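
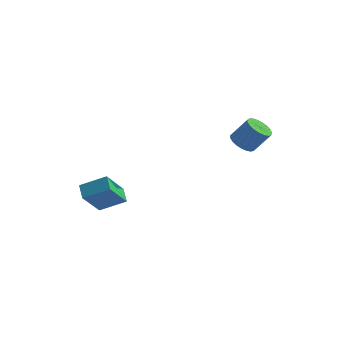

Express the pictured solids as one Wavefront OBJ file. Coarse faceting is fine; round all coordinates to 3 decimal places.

v -3.015 -4.289 1.52
v -1.839 -3.904 2.132
v -2.693 -3.171 0.199
v -1.518 -2.786 0.811
v -2.602 -4.894 1.109
v -1.427 -4.509 1.721
v -2.281 -3.776 -0.212
v -1.105 -3.391 0.4
v 3.195 -0.061 3.351
v 3.761 -0.123 2.961
v 4.511 0.058 4.019
v 3.945 0.121 4.409
v 3.71 0.159 2.948
v 4.46 0.34 4.006
v 3.571 0.403 3.005
v 4.321 0.585 4.063
v 3.366 0.567 3.122
v 4.116 0.749 4.18
v 3.132 0.622 3.278
v 3.882 0.804 4.336
v 2.909 0.56 3.447
v 3.659 0.741 4.505
v 2.735 0.39 3.599
v 3.485 0.571 4.658
v 2.641 0.142 3.709
v 3.391 0.323 4.767
v 2.642 -0.141 3.756
v 3.393 0.04 4.815
v 2.739 -0.41 3.734
v 3.49 -0.229 4.792
v 2.915 -0.619 3.645
v 3.665 -0.437 4.703
v 3.139 -0.731 3.505
v 3.89 -0.549 4.564
v 3.373 -0.727 3.339
v 4.123 -0.546 4.397
v 3.576 -0.608 3.175
v 4.326 -0.427 4.233
v 3.713 -0.395 3.041
v 4.463 -0.213 4.099
f 2 4 1
f 5 2 1
f 1 4 3
f 3 5 1
f 2 8 4
f 6 2 5
f 6 8 2
f 4 8 3
f 7 5 3
f 3 8 7
f 7 6 5
f 8 6 7
f 10 9 13
f 10 13 11
f 11 13 14
f 11 14 12
f 13 9 15
f 13 15 14
f 14 15 16
f 14 16 12
f 15 9 17
f 15 17 16
f 16 17 18
f 16 18 12
f 17 9 19
f 17 19 18
f 18 19 20
f 18 20 12
f 19 9 21
f 19 21 20
f 20 21 22
f 20 22 12
f 21 9 23
f 21 23 22
f 22 23 24
f 22 24 12
f 23 9 25
f 23 25 24
f 24 25 26
f 24 26 12
f 25 9 27
f 25 27 26
f 26 27 28
f 26 28 12
f 27 9 29
f 27 29 28
f 28 29 30
f 28 30 12
f 29 9 31
f 29 31 30
f 30 31 32
f 30 32 12
f 31 9 33
f 31 33 32
f 32 33 34
f 32 34 12
f 33 9 35
f 33 35 34
f 34 35 36
f 34 36 12
f 35 9 37
f 35 37 36
f 36 37 38
f 36 38 12
f 37 9 39
f 37 39 38
f 38 39 40
f 38 40 12
f 39 9 10
f 39 10 40
f 40 10 11
f 40 11 12



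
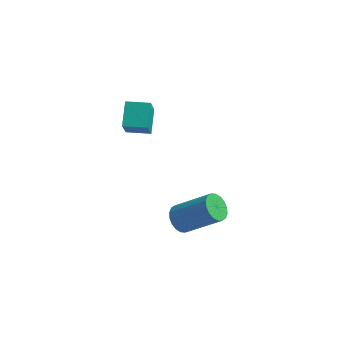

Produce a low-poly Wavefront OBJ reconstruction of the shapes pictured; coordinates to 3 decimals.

v 0.107 -0.219 -2.047
v 0.43 0.155 -2.438
v 1.855 0.174 -1.244
v 1.533 -0.201 -0.853
v 0.292 0.338 -2.276
v 1.717 0.356 -1.082
v 0.117 0.41 -2.069
v 1.543 0.429 -0.875
v -0.059 0.358 -1.857
v 1.366 0.376 -0.663
v -0.203 0.191 -1.683
v 1.223 0.21 -0.489
v -0.285 -0.057 -1.582
v 1.141 -0.038 -0.387
v -0.289 -0.337 -1.572
v 1.136 -0.318 -0.378
v -0.215 -0.594 -1.656
v 1.21 -0.575 -0.462
v -0.077 -0.776 -1.818
v 1.348 -0.758 -0.624
v 0.097 -0.849 -2.025
v 1.523 -0.83 -0.831
v 0.274 -0.796 -2.237
v 1.699 -0.778 -1.043
v 0.417 -0.63 -2.411
v 1.843 -0.611 -1.217
v 0.499 -0.382 -2.513
v 1.925 -0.363 -1.318
v 0.504 -0.102 -2.522
v 1.929 -0.083 -1.328
v -2.175 -0.025 3.258
v -2.304 0.919 3.828
v -2.219 0.607 2.203
v -2.348 1.55 2.774
v -1.212 0.09 3.286
v -1.341 1.033 3.857
v -1.256 0.721 2.232
v -1.385 1.665 2.802
f 2 1 5
f 2 5 3
f 3 5 6
f 3 6 4
f 5 1 7
f 5 7 6
f 6 7 8
f 6 8 4
f 7 1 9
f 7 9 8
f 8 9 10
f 8 10 4
f 9 1 11
f 9 11 10
f 10 11 12
f 10 12 4
f 11 1 13
f 11 13 12
f 12 13 14
f 12 14 4
f 13 1 15
f 13 15 14
f 14 15 16
f 14 16 4
f 15 1 17
f 15 17 16
f 16 17 18
f 16 18 4
f 17 1 19
f 17 19 18
f 18 19 20
f 18 20 4
f 19 1 21
f 19 21 20
f 20 21 22
f 20 22 4
f 21 1 23
f 21 23 22
f 22 23 24
f 22 24 4
f 23 1 25
f 23 25 24
f 24 25 26
f 24 26 4
f 25 1 27
f 25 27 26
f 26 27 28
f 26 28 4
f 27 1 29
f 27 29 28
f 28 29 30
f 28 30 4
f 29 1 2
f 29 2 30
f 30 2 3
f 30 3 4
f 32 34 31
f 35 32 31
f 31 34 33
f 33 35 31
f 32 38 34
f 36 32 35
f 36 38 32
f 34 38 33
f 37 35 33
f 33 38 37
f 37 36 35
f 38 36 37



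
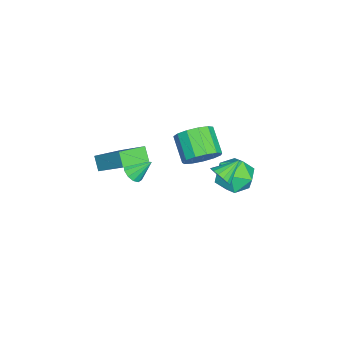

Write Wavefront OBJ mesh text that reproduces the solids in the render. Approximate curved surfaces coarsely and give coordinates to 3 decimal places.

v 1.742 1.287 1.665
v 2.214 1.58 2.544
v 0.99 0.946 3.414
v 0.518 0.653 2.535
v 1.87 2.027 2.385
v 0.646 1.392 3.255
v 1.485 2.239 1.998
v 0.261 1.604 2.867
v 1.182 2.148 1.505
v -0.043 1.514 2.374
v 1.056 1.785 1.062
v -0.168 1.15 1.932
v 1.149 1.263 0.812
v -0.076 0.629 1.681
v 1.429 0.749 0.832
v 0.205 0.115 1.701
v 1.809 0.406 1.117
v 0.585 -0.228 1.986
v 2.168 0.343 1.576
v 0.944 -0.292 2.445
v 2.392 0.579 2.063
v 1.167 -0.055 2.933
v 2.409 1.04 2.424
v 1.185 0.406 3.294
v -1.248 3.362 -3.654
v -0.317 2.706 -3.219
v -2.483 2.414 -2.441
v -1.552 1.758 -2.006
v -1.624 2.951 -1.761
v -0.861 3.536 -2.511
v -1.939 1.584 -3.149
v -1.176 2.169 -3.899
v -0.744 1.607 -2.907
v -0.549 2.451 -2.049
v -2.251 2.669 -3.611
v -2.056 3.513 -2.753
v 3.312 -2.359 2.101
v 2.754 -2.653 2.729
v 4.094 -0.976 3.443
v 3.536 -1.27 4.071
v 4.404 -3.43 2.569
v 3.846 -3.724 3.197
v 5.186 -2.047 3.911
v 4.628 -2.341 4.539
v 0.469 2.041 -1.087
v 0.87 1.984 -0.491
v -0.409 2.899 -0.413
v 1.006 2.254 -0.657
v 1.02 2.475 -0.921
v 0.907 2.596 -1.223
v 0.694 2.591 -1.494
v 0.429 2.46 -1.671
v 0.174 2.232 -1.715
v -0.014 1.961 -1.615
v -0.091 1.709 -1.394
v -0.04 1.532 -1.102
v 0.128 1.472 -0.807
v 0.374 1.543 -0.576
v 0.642 1.727 -0.462
v -0.078 -2.577 -1.944
v 0.353 -2.945 -1.5
v -0.162 -1.603 -1.056
v 0.595 -2.714 -1.729
v 0.624 -2.44 -2.027
v 0.43 -2.21 -2.298
v 0.075 -2.095 -2.457
v -0.329 -2.134 -2.453
v -0.653 -2.313 -2.287
v -0.795 -2.576 -2.012
v -0.709 -2.839 -1.716
v -0.422 -3.019 -1.492
v -0.027 -3.058 -1.411
f 2 1 5
f 2 5 3
f 3 5 6
f 3 6 4
f 5 1 7
f 5 7 6
f 6 7 8
f 6 8 4
f 7 1 9
f 7 9 8
f 8 9 10
f 8 10 4
f 9 1 11
f 9 11 10
f 10 11 12
f 10 12 4
f 11 1 13
f 11 13 12
f 12 13 14
f 12 14 4
f 13 1 15
f 13 15 14
f 14 15 16
f 14 16 4
f 15 1 17
f 15 17 16
f 16 17 18
f 16 18 4
f 17 1 19
f 17 19 18
f 18 19 20
f 18 20 4
f 19 1 21
f 19 21 20
f 20 21 22
f 20 22 4
f 21 1 23
f 21 23 22
f 22 23 24
f 22 24 4
f 23 1 2
f 23 2 24
f 24 2 3
f 24 3 4
f 25 36 30
f 25 30 26
f 25 26 32
f 25 32 35
f 25 35 36
f 26 30 34
f 30 36 29
f 36 35 27
f 35 32 31
f 32 26 33
f 28 34 29
f 28 29 27
f 28 27 31
f 28 31 33
f 28 33 34
f 29 34 30
f 27 29 36
f 31 27 35
f 33 31 32
f 34 33 26
f 38 40 37
f 41 38 37
f 37 40 39
f 39 41 37
f 38 44 40
f 42 38 41
f 42 44 38
f 40 44 39
f 43 41 39
f 39 44 43
f 43 42 41
f 44 42 43
f 46 45 48
f 46 48 47
f 48 45 49
f 48 49 47
f 49 45 50
f 49 50 47
f 50 45 51
f 50 51 47
f 51 45 52
f 51 52 47
f 52 45 53
f 52 53 47
f 53 45 54
f 53 54 47
f 54 45 55
f 54 55 47
f 55 45 56
f 55 56 47
f 56 45 57
f 56 57 47
f 57 45 58
f 57 58 47
f 58 45 59
f 58 59 47
f 59 45 46
f 59 46 47
f 61 60 63
f 61 63 62
f 63 60 64
f 63 64 62
f 64 60 65
f 64 65 62
f 65 60 66
f 65 66 62
f 66 60 67
f 66 67 62
f 67 60 68
f 67 68 62
f 68 60 69
f 68 69 62
f 69 60 70
f 69 70 62
f 70 60 71
f 70 71 62
f 71 60 72
f 71 72 62
f 72 60 61
f 72 61 62



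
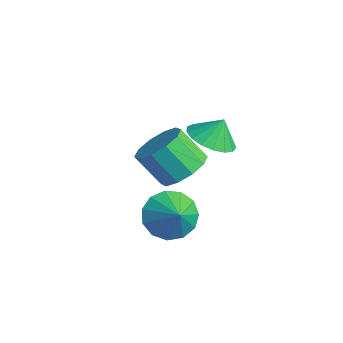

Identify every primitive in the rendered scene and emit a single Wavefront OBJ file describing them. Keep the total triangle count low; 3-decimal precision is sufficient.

v -2.185 2.551 -1.987
v -1.426 1.835 -1.875
v -2.216 1.192 -0.641
v -2.975 1.909 -0.753
v -1.273 2.348 -1.509
v -2.062 1.705 -0.275
v -1.468 2.939 -1.326
v -2.257 2.296 -0.092
v -1.937 3.382 -1.395
v -2.726 2.739 -0.161
v -2.501 3.508 -1.69
v -3.29 2.865 -0.456
v -2.944 3.268 -2.099
v -3.734 2.625 -0.865
v -3.098 2.755 -2.465
v -3.887 2.112 -1.231
v -2.903 2.164 -2.648
v -3.692 1.521 -1.414
v -2.434 1.721 -2.579
v -3.223 1.078 -1.345
v -1.87 1.595 -2.284
v -2.659 0.952 -1.05
v -1.239 1.392 -3.379
v -0.662 2.086 -3.973
v -0.281 1.228 -2.641
v -0.937 2.416 -3.542
v -1.308 2.422 -3.06
v -1.657 2.1 -2.679
v -1.873 1.554 -2.52
v -1.888 0.956 -2.634
v -1.697 0.497 -2.985
v -1.36 0.322 -3.46
v -0.985 0.487 -3.91
v -0.69 0.939 -4.192
v -0.57 1.535 -4.215
v -0.468 2.6 0.845
v 0.38 2.961 0.543
v -0.332 3.04 1.755
v 0.072 3.29 0.43
v -0.359 3.461 0.412
v -0.816 3.434 0.493
v -1.193 3.216 0.655
v -1.403 2.857 0.861
v -1.4 2.439 1.063
v -1.183 2.058 1.215
v -0.803 1.801 1.282
v -0.345 1.727 1.249
v 0.084 1.852 1.124
v 0.386 2.149 0.935
v 0.493 2.55 0.725
f 2 1 5
f 2 5 3
f 3 5 6
f 3 6 4
f 5 1 7
f 5 7 6
f 6 7 8
f 6 8 4
f 7 1 9
f 7 9 8
f 8 9 10
f 8 10 4
f 9 1 11
f 9 11 10
f 10 11 12
f 10 12 4
f 11 1 13
f 11 13 12
f 12 13 14
f 12 14 4
f 13 1 15
f 13 15 14
f 14 15 16
f 14 16 4
f 15 1 17
f 15 17 16
f 16 17 18
f 16 18 4
f 17 1 19
f 17 19 18
f 18 19 20
f 18 20 4
f 19 1 21
f 19 21 20
f 20 21 22
f 20 22 4
f 21 1 2
f 21 2 22
f 22 2 3
f 22 3 4
f 24 23 26
f 24 26 25
f 26 23 27
f 26 27 25
f 27 23 28
f 27 28 25
f 28 23 29
f 28 29 25
f 29 23 30
f 29 30 25
f 30 23 31
f 30 31 25
f 31 23 32
f 31 32 25
f 32 23 33
f 32 33 25
f 33 23 34
f 33 34 25
f 34 23 35
f 34 35 25
f 35 23 24
f 35 24 25
f 37 36 39
f 37 39 38
f 39 36 40
f 39 40 38
f 40 36 41
f 40 41 38
f 41 36 42
f 41 42 38
f 42 36 43
f 42 43 38
f 43 36 44
f 43 44 38
f 44 36 45
f 44 45 38
f 45 36 46
f 45 46 38
f 46 36 47
f 46 47 38
f 47 36 48
f 47 48 38
f 48 36 49
f 48 49 38
f 49 36 50
f 49 50 38
f 50 36 37
f 50 37 38



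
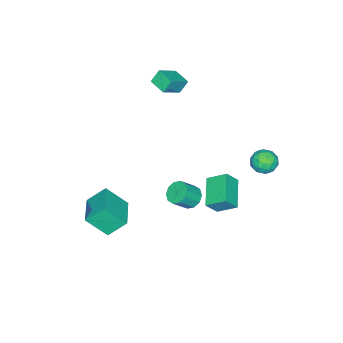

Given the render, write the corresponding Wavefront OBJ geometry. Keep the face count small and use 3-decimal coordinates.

v 3.165 3.482 1.789
v 3.598 3.924 1.627
v 4.247 3.561 2.369
v 3.815 3.118 2.531
v 3.365 4.078 1.907
v 4.014 3.715 2.648
v 3.055 4.004 2.142
v 3.704 3.641 2.883
v 2.788 3.73 2.242
v 3.437 3.367 2.983
v 2.665 3.362 2.169
v 3.314 2.999 2.911
v 2.733 3.039 1.951
v 3.382 2.676 2.693
v 2.966 2.885 1.672
v 3.615 2.522 2.413
v 3.276 2.959 1.437
v 3.925 2.596 2.178
v 3.543 3.233 1.337
v 4.192 2.87 2.078
v 3.666 3.601 1.409
v 4.315 3.238 2.151
v -3.418 4.122 0.038
v -3.092 4.385 -0.593
v -2.368 3.575 0.353
v -2.042 3.838 -0.278
v -2.232 4.316 0.277
v -2.881 4.654 0.083
v -2.579 3.306 -0.323
v -3.228 3.644 -0.517
v -2.573 3.88 -0.816
v -2.36 4.505 -0.445
v -3.1 3.455 0.205
v -2.887 4.08 0.576
v -3.347 4.301 -0.305
v -2.113 3.659 0.065
v -2.225 3.94 0.391
v -2.033 4.094 0.02
v -3.223 4.46 0.092
v -3.032 4.614 -0.279
v -2.527 4.574 0.233
v -2.428 3.346 0.039
v -2.237 3.5 -0.332
v -3.427 3.866 -0.26
v -3.235 4.02 -0.631
v -2.933 3.386 -0.473
v -2.851 4.159 -0.807
v -2.234 3.838 -0.622
v -2.549 3.525 -0.648
v -2.93 3.724 -0.762
v -2.725 4.526 -0.589
v -2.108 4.205 -0.404
v -2.22 4.486 -0.078
v -2.601 4.685 -0.192
v -2.42 4.23 -0.72
v -3.352 3.755 0.164
v -2.735 3.434 0.349
v -2.859 3.275 -0.048
v -3.24 3.474 -0.162
v -3.226 4.122 0.382
v -2.609 3.801 0.567
v -2.53 4.236 0.522
v -2.911 4.435 0.408
v -3.04 3.73 0.48
v -3.372 -1.615 3.788
v -2.312 -1.897 4.485
v -3.037 -0.671 3.659
v -1.976 -0.953 4.356
v -2.984 -1.847 3.104
v -1.923 -2.129 3.801
v -2.648 -0.903 2.975
v -1.588 -1.185 3.672
v 1.593 -1.179 -2.725
v 2.093 -2.157 -1.603
v 3.044 -0.251 -2.562
v 3.544 -1.23 -1.44
v 2.176 -1.93 -3.64
v 2.676 -2.909 -2.518
v 3.627 -1.003 -3.477
v 4.127 -1.981 -2.355
v 0.737 3.438 -1.53
v -0.637 2.634 -0.961
v 0.441 4.39 -0.898
v -0.932 3.585 -0.329
v 1.252 3.095 -0.771
v -0.121 2.29 -0.202
v 0.957 4.046 -0.139
v -0.417 3.242 0.43
f 2 1 5
f 2 5 3
f 3 5 6
f 3 6 4
f 5 1 7
f 5 7 6
f 6 7 8
f 6 8 4
f 7 1 9
f 7 9 8
f 8 9 10
f 8 10 4
f 9 1 11
f 9 11 10
f 10 11 12
f 10 12 4
f 11 1 13
f 11 13 12
f 12 13 14
f 12 14 4
f 13 1 15
f 13 15 14
f 14 15 16
f 14 16 4
f 15 1 17
f 15 17 16
f 16 17 18
f 16 18 4
f 17 1 19
f 17 19 18
f 18 19 20
f 18 20 4
f 19 1 21
f 19 21 20
f 20 21 22
f 20 22 4
f 21 1 2
f 21 2 22
f 22 2 3
f 22 3 4
f 23 60 39
f 60 34 63
f 39 63 28
f 60 63 39
f 23 39 35
f 39 28 40
f 35 40 24
f 39 40 35
f 23 35 44
f 35 24 45
f 44 45 30
f 35 45 44
f 23 44 56
f 44 30 59
f 56 59 33
f 44 59 56
f 23 56 60
f 56 33 64
f 60 64 34
f 56 64 60
f 24 40 51
f 40 28 54
f 51 54 32
f 40 54 51
f 28 63 41
f 63 34 62
f 41 62 27
f 63 62 41
f 34 64 61
f 64 33 57
f 61 57 25
f 64 57 61
f 33 59 58
f 59 30 46
f 58 46 29
f 59 46 58
f 30 45 50
f 45 24 47
f 50 47 31
f 45 47 50
f 26 52 38
f 52 32 53
f 38 53 27
f 52 53 38
f 26 38 36
f 38 27 37
f 36 37 25
f 38 37 36
f 26 36 43
f 36 25 42
f 43 42 29
f 36 42 43
f 26 43 48
f 43 29 49
f 48 49 31
f 43 49 48
f 26 48 52
f 48 31 55
f 52 55 32
f 48 55 52
f 27 53 41
f 53 32 54
f 41 54 28
f 53 54 41
f 25 37 61
f 37 27 62
f 61 62 34
f 37 62 61
f 29 42 58
f 42 25 57
f 58 57 33
f 42 57 58
f 31 49 50
f 49 29 46
f 50 46 30
f 49 46 50
f 32 55 51
f 55 31 47
f 51 47 24
f 55 47 51
f 66 68 65
f 69 66 65
f 65 68 67
f 67 69 65
f 66 72 68
f 70 66 69
f 70 72 66
f 68 72 67
f 71 69 67
f 67 72 71
f 71 70 69
f 72 70 71
f 74 76 73
f 77 74 73
f 73 76 75
f 75 77 73
f 74 80 76
f 78 74 77
f 78 80 74
f 76 80 75
f 79 77 75
f 75 80 79
f 79 78 77
f 80 78 79
f 82 84 81
f 85 82 81
f 81 84 83
f 83 85 81
f 82 88 84
f 86 82 85
f 86 88 82
f 84 88 83
f 87 85 83
f 83 88 87
f 87 86 85
f 88 86 87



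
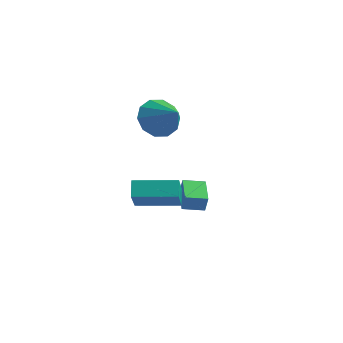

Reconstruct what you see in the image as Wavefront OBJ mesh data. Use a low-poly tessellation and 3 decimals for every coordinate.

v -3.613 -0.701 3.177
v -2.988 -0.175 2.471
v -2.227 -1.079 4.123
v -3.186 0.261 2.935
v -3.547 0.33 3.492
v -3.934 0.005 3.929
v -4.198 -0.59 4.078
v -4.238 -1.227 3.884
v -4.04 -1.663 3.419
v -3.679 -1.732 2.862
v -3.293 -1.407 2.425
v -3.028 -0.812 2.276
v -2.674 -3.794 -0.047
v -3.061 -3.281 0.597
v -3.431 -2.627 -1.429
v -3.817 -2.114 -0.784
v -1.003 -2.626 0.024
v -1.389 -2.113 0.669
v -1.759 -1.459 -1.357
v -2.146 -0.946 -0.713
v -3.266 0.494 -3.065
v -3.062 0.46 -2.22
v -4.247 1.593 -2.783
v -4.043 1.559 -1.938
v -2.497 1.221 -3.222
v -2.293 1.187 -2.377
v -3.478 2.32 -2.94
v -3.274 2.286 -2.095
f 2 1 4
f 2 4 3
f 4 1 5
f 4 5 3
f 5 1 6
f 5 6 3
f 6 1 7
f 6 7 3
f 7 1 8
f 7 8 3
f 8 1 9
f 8 9 3
f 9 1 10
f 9 10 3
f 10 1 11
f 10 11 3
f 11 1 12
f 11 12 3
f 12 1 2
f 12 2 3
f 14 16 13
f 17 14 13
f 13 16 15
f 15 17 13
f 14 20 16
f 18 14 17
f 18 20 14
f 16 20 15
f 19 17 15
f 15 20 19
f 19 18 17
f 20 18 19
f 22 24 21
f 25 22 21
f 21 24 23
f 23 25 21
f 22 28 24
f 26 22 25
f 26 28 22
f 24 28 23
f 27 25 23
f 23 28 27
f 27 26 25
f 28 26 27



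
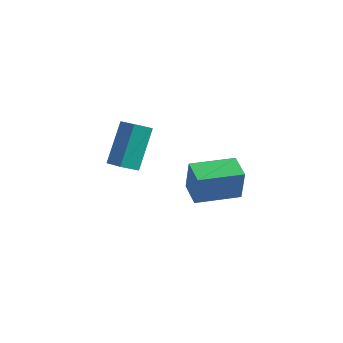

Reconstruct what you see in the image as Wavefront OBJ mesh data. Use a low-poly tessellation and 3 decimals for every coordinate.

v -2.926 -0.994 -1.646
v -3.407 -1.558 -1.231
v -3.026 0.263 -0.055
v -3.507 -0.302 0.36
v -2.053 -1.438 -1.24
v -2.534 -2.003 -0.825
v -2.153 -0.182 0.351
v -2.634 -0.746 0.766
v 1.358 -3.294 -0.527
v 1.526 -3.37 0.851
v 0.589 -2.548 -0.392
v 0.756 -2.624 0.986
v 2.604 -1.996 -0.606
v 2.771 -2.072 0.772
v 1.834 -1.25 -0.471
v 2.002 -1.326 0.907
f 2 4 1
f 5 2 1
f 1 4 3
f 3 5 1
f 2 8 4
f 6 2 5
f 6 8 2
f 4 8 3
f 7 5 3
f 3 8 7
f 7 6 5
f 8 6 7
f 10 12 9
f 13 10 9
f 9 12 11
f 11 13 9
f 10 16 12
f 14 10 13
f 14 16 10
f 12 16 11
f 15 13 11
f 11 16 15
f 15 14 13
f 16 14 15



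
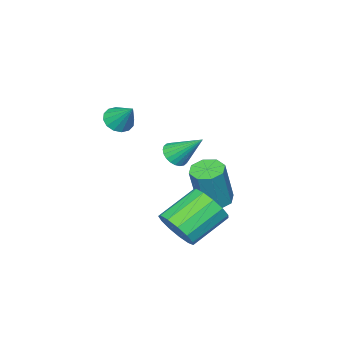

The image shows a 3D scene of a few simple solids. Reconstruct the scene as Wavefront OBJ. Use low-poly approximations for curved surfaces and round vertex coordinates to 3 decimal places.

v 3.029 0.469 -1.397
v 3.547 1.029 -0.766
v 1.93 1.43 0.208
v 1.411 0.871 -0.423
v 3.383 1.367 -1.178
v 1.766 1.769 -0.204
v 3.107 1.421 -1.659
v 1.49 1.822 -0.686
v 2.805 1.172 -2.057
v 1.188 1.574 -1.084
v 2.575 0.7 -2.246
v 0.958 1.102 -1.272
v 2.488 0.155 -2.165
v 0.871 0.557 -1.191
v 2.573 -0.29 -1.84
v 0.956 0.111 -0.866
v 2.803 -0.494 -1.374
v 1.186 -0.093 -0.4
v 3.104 -0.393 -0.916
v 1.487 0.009 0.058
v 3.381 -0.017 -0.61
v 1.764 0.384 0.364
v 3.547 0.512 -0.554
v 1.929 0.914 0.419
v -1.264 -1.191 -2.198
v -0.83 -0.573 -2.348
v -0.202 -0.511 -0.272
v -0.636 -1.129 -0.122
v -1.378 -0.43 -2.187
v -0.75 -0.367 -0.11
v -1.859 -0.732 -2.032
v -1.231 -0.67 0.044
v -1.992 -1.304 -1.974
v -1.364 -1.241 0.102
v -1.698 -1.809 -2.048
v -1.07 -1.747 0.028
v -1.15 -1.953 -2.21
v -0.522 -1.89 -0.133
v -0.669 -1.65 -2.364
v -0.041 -1.588 -0.288
v -0.536 -1.079 -2.422
v 0.092 -1.016 -0.346
v 0.913 -1.468 1.263
v 1.499 -1.211 1.145
v 0.627 -0.272 2.437
v 1.355 -1.084 0.98
v 1.143 -1.015 0.858
v 0.897 -1.014 0.797
v 0.653 -1.083 0.808
v 0.449 -1.211 0.888
v 0.315 -1.377 1.025
v 0.273 -1.558 1.198
v 0.328 -1.724 1.381
v 0.472 -1.852 1.546
v 0.683 -1.921 1.668
v 0.93 -1.921 1.728
v 1.174 -1.852 1.718
v 1.378 -1.725 1.638
v 1.511 -1.558 1.501
v 1.554 -1.378 1.328
v 1.097 -4.412 2.295
v 1.726 -4.68 2.445
v 1.263 -3.448 3.325
v 1.79 -4.425 2.195
v 1.668 -4.166 1.973
v 1.392 -3.973 1.837
v 1.038 -3.898 1.824
v 0.7 -3.961 1.937
v 0.468 -4.145 2.146
v 0.404 -4.4 2.395
v 0.527 -4.658 2.618
v 0.802 -4.851 2.754
v 1.156 -4.926 2.767
v 1.495 -4.863 2.654
f 2 1 5
f 2 5 3
f 3 5 6
f 3 6 4
f 5 1 7
f 5 7 6
f 6 7 8
f 6 8 4
f 7 1 9
f 7 9 8
f 8 9 10
f 8 10 4
f 9 1 11
f 9 11 10
f 10 11 12
f 10 12 4
f 11 1 13
f 11 13 12
f 12 13 14
f 12 14 4
f 13 1 15
f 13 15 14
f 14 15 16
f 14 16 4
f 15 1 17
f 15 17 16
f 16 17 18
f 16 18 4
f 17 1 19
f 17 19 18
f 18 19 20
f 18 20 4
f 19 1 21
f 19 21 20
f 20 21 22
f 20 22 4
f 21 1 23
f 21 23 22
f 22 23 24
f 22 24 4
f 23 1 2
f 23 2 24
f 24 2 3
f 24 3 4
f 26 25 29
f 26 29 27
f 27 29 30
f 27 30 28
f 29 25 31
f 29 31 30
f 30 31 32
f 30 32 28
f 31 25 33
f 31 33 32
f 32 33 34
f 32 34 28
f 33 25 35
f 33 35 34
f 34 35 36
f 34 36 28
f 35 25 37
f 35 37 36
f 36 37 38
f 36 38 28
f 37 25 39
f 37 39 38
f 38 39 40
f 38 40 28
f 39 25 41
f 39 41 40
f 40 41 42
f 40 42 28
f 41 25 26
f 41 26 42
f 42 26 27
f 42 27 28
f 44 43 46
f 44 46 45
f 46 43 47
f 46 47 45
f 47 43 48
f 47 48 45
f 48 43 49
f 48 49 45
f 49 43 50
f 49 50 45
f 50 43 51
f 50 51 45
f 51 43 52
f 51 52 45
f 52 43 53
f 52 53 45
f 53 43 54
f 53 54 45
f 54 43 55
f 54 55 45
f 55 43 56
f 55 56 45
f 56 43 57
f 56 57 45
f 57 43 58
f 57 58 45
f 58 43 59
f 58 59 45
f 59 43 60
f 59 60 45
f 60 43 44
f 60 44 45
f 62 61 64
f 62 64 63
f 64 61 65
f 64 65 63
f 65 61 66
f 65 66 63
f 66 61 67
f 66 67 63
f 67 61 68
f 67 68 63
f 68 61 69
f 68 69 63
f 69 61 70
f 69 70 63
f 70 61 71
f 70 71 63
f 71 61 72
f 71 72 63
f 72 61 73
f 72 73 63
f 73 61 74
f 73 74 63
f 74 61 62
f 74 62 63



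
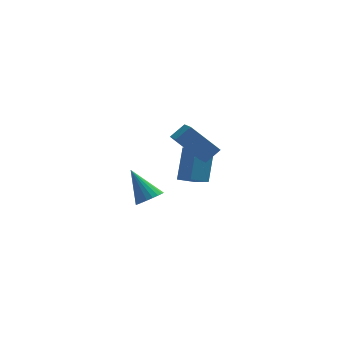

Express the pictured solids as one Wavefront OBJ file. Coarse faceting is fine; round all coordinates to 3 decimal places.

v -0.879 -4.353 2.497
v -2.324 -3.731 3.902
v -0.988 -2.461 1.547
v -2.433 -1.839 2.953
v -0.087 -3.981 3.147
v -1.532 -3.359 4.553
v -0.196 -2.089 2.198
v -1.641 -1.467 3.603
v -3.253 1 -3.693
v -2.488 1.07 -3.307
v -4.187 2.12 -2.047
v -2.495 1.364 -3.511
v -2.634 1.594 -3.746
v -2.879 1.722 -3.973
v -3.189 1.725 -4.151
v -3.51 1.602 -4.25
v -3.787 1.375 -4.252
v -3.971 1.084 -4.158
v -4.031 0.777 -3.984
v -3.956 0.509 -3.759
v -3.76 0.326 -3.523
v -3.476 0.26 -3.316
v -3.153 0.321 -3.174
v -2.848 0.499 -3.123
v -2.612 0.764 -3.169
v -1.31 -1.431 -0.664
v -0.874 -0.18 1.029
v -1.877 -0.016 -1.563
v -1.441 1.235 0.13
v -0.339 -1.275 -1.03
v 0.097 -0.024 0.663
v -0.906 0.14 -1.929
v -0.47 1.391 -0.236
f 2 4 1
f 5 2 1
f 1 4 3
f 3 5 1
f 2 8 4
f 6 2 5
f 6 8 2
f 4 8 3
f 7 5 3
f 3 8 7
f 7 6 5
f 8 6 7
f 10 9 12
f 10 12 11
f 12 9 13
f 12 13 11
f 13 9 14
f 13 14 11
f 14 9 15
f 14 15 11
f 15 9 16
f 15 16 11
f 16 9 17
f 16 17 11
f 17 9 18
f 17 18 11
f 18 9 19
f 18 19 11
f 19 9 20
f 19 20 11
f 20 9 21
f 20 21 11
f 21 9 22
f 21 22 11
f 22 9 23
f 22 23 11
f 23 9 24
f 23 24 11
f 24 9 25
f 24 25 11
f 25 9 10
f 25 10 11
f 27 29 26
f 30 27 26
f 26 29 28
f 28 30 26
f 27 33 29
f 31 27 30
f 31 33 27
f 29 33 28
f 32 30 28
f 28 33 32
f 32 31 30
f 33 31 32



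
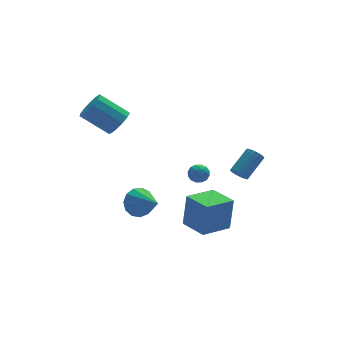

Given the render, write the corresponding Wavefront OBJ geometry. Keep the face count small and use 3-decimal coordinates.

v -2.203 1.901 -4.207
v -1.818 2.443 -3.407
v -1.677 0.179 -3.293
v -2.381 2.339 -3.281
v -2.887 2.096 -3.449
v -3.176 1.791 -3.857
v -3.155 1.521 -4.377
v -2.833 1.372 -4.843
v -2.31 1.391 -5.107
v -1.753 1.572 -5.085
v -1.339 1.858 -4.785
v -1.199 2.158 -4.301
v -1.378 2.376 -3.787
v 0.008 -2.449 -4.594
v 0.297 -2.266 -2.471
v -0.528 -0.743 -4.668
v -0.24 -0.56 -2.545
v 1.86 -1.88 -4.895
v 2.148 -1.697 -2.772
v 1.323 -0.174 -4.969
v 1.612 0.009 -2.846
v -2.804 3.36 1.773
v -2.203 3.27 2.516
v -3.616 4.21 3.771
v -4.216 4.3 3.027
v -2.091 3.746 2.286
v -3.503 4.686 3.541
v -2.204 4.1 1.893
v -3.617 5.04 3.148
v -2.508 4.219 1.462
v -3.921 5.159 2.717
v -2.906 4.065 1.129
v -4.319 5.005 2.384
v -3.272 3.687 1.001
v -4.684 4.627 2.256
v -3.488 3.206 1.118
v -4.901 4.145 2.372
v -3.488 2.773 1.442
v -4.9 3.713 2.697
v -3.27 2.527 1.872
v -4.683 3.467 3.126
v -2.904 2.545 2.27
v -4.317 3.485 3.525
v -2.507 2.822 2.51
v -3.919 3.762 3.765
v 2.276 -2.089 -0.35
v 2.496 -1.792 -0.81
v 3.744 -1.135 0.209
v 3.524 -1.431 0.67
v 2.293 -1.603 -0.684
v 3.541 -0.945 0.336
v 2.085 -1.543 -0.468
v 3.333 -0.886 0.552
v 1.929 -1.63 -0.22
v 3.176 -0.972 0.799
v 1.865 -1.839 -0.008
v 3.113 -1.182 1.012
v 1.912 -2.116 0.114
v 3.159 -1.458 1.133
v 2.056 -2.385 0.111
v 3.304 -1.728 1.13
v 2.259 -2.575 -0.016
v 3.507 -1.917 1.004
v 2.467 -2.634 -0.232
v 3.715 -1.977 0.788
v 2.624 -2.548 -0.479
v 3.871 -1.89 0.54
v 2.687 -2.338 -0.692
v 3.935 -1.681 0.328
v 2.641 -2.062 -0.813
v 3.888 -1.404 0.206
v -1.185 -3.222 1.47
v -0.809 -3.339 0.964
v -0.711 -3.981 1.996
v -0.335 -4.098 1.49
v -0.266 -3.553 1.821
v -0.559 -3.084 1.496
v -0.961 -4.236 1.464
v -1.254 -3.767 1.139
v -0.671 -3.966 0.96
v -0.241 -3.544 1.18
v -1.279 -3.776 1.78
v -0.849 -3.354 2
v -1.039 -3.214 1.171
v -0.481 -4.106 1.789
v -0.441 -3.786 1.984
v -0.22 -3.855 1.686
v -0.891 -3.064 1.484
v -0.671 -3.133 1.186
v -0.351 -3.259 1.69
v -0.849 -4.187 1.774
v -0.629 -4.256 1.476
v -1.3 -3.465 1.274
v -1.079 -3.534 0.976
v -1.169 -4.061 1.27
v -0.737 -3.651 0.871
v -0.458 -4.097 1.18
v -0.826 -4.178 1.165
v -0.998 -3.902 0.973
v -0.484 -3.403 1
v -0.206 -3.849 1.31
v -0.165 -3.529 1.505
v -0.337 -3.253 1.313
v -0.403 -3.771 0.998
v -1.314 -3.471 1.65
v -1.036 -3.917 1.96
v -1.183 -4.067 1.647
v -1.355 -3.791 1.455
v -1.062 -3.223 1.78
v -0.783 -3.669 2.089
v -0.522 -3.418 1.987
v -0.694 -3.142 1.795
v -1.117 -3.549 1.962
f 2 1 4
f 2 4 3
f 4 1 5
f 4 5 3
f 5 1 6
f 5 6 3
f 6 1 7
f 6 7 3
f 7 1 8
f 7 8 3
f 8 1 9
f 8 9 3
f 9 1 10
f 9 10 3
f 10 1 11
f 10 11 3
f 11 1 12
f 11 12 3
f 12 1 13
f 12 13 3
f 13 1 2
f 13 2 3
f 15 17 14
f 18 15 14
f 14 17 16
f 16 18 14
f 15 21 17
f 19 15 18
f 19 21 15
f 17 21 16
f 20 18 16
f 16 21 20
f 20 19 18
f 21 19 20
f 23 22 26
f 23 26 24
f 24 26 27
f 24 27 25
f 26 22 28
f 26 28 27
f 27 28 29
f 27 29 25
f 28 22 30
f 28 30 29
f 29 30 31
f 29 31 25
f 30 22 32
f 30 32 31
f 31 32 33
f 31 33 25
f 32 22 34
f 32 34 33
f 33 34 35
f 33 35 25
f 34 22 36
f 34 36 35
f 35 36 37
f 35 37 25
f 36 22 38
f 36 38 37
f 37 38 39
f 37 39 25
f 38 22 40
f 38 40 39
f 39 40 41
f 39 41 25
f 40 22 42
f 40 42 41
f 41 42 43
f 41 43 25
f 42 22 44
f 42 44 43
f 43 44 45
f 43 45 25
f 44 22 23
f 44 23 45
f 45 23 24
f 45 24 25
f 47 46 50
f 47 50 48
f 48 50 51
f 48 51 49
f 50 46 52
f 50 52 51
f 51 52 53
f 51 53 49
f 52 46 54
f 52 54 53
f 53 54 55
f 53 55 49
f 54 46 56
f 54 56 55
f 55 56 57
f 55 57 49
f 56 46 58
f 56 58 57
f 57 58 59
f 57 59 49
f 58 46 60
f 58 60 59
f 59 60 61
f 59 61 49
f 60 46 62
f 60 62 61
f 61 62 63
f 61 63 49
f 62 46 64
f 62 64 63
f 63 64 65
f 63 65 49
f 64 46 66
f 64 66 65
f 65 66 67
f 65 67 49
f 66 46 68
f 66 68 67
f 67 68 69
f 67 69 49
f 68 46 70
f 68 70 69
f 69 70 71
f 69 71 49
f 70 46 47
f 70 47 71
f 71 47 48
f 71 48 49
f 72 109 88
f 109 83 112
f 88 112 77
f 109 112 88
f 72 88 84
f 88 77 89
f 84 89 73
f 88 89 84
f 72 84 93
f 84 73 94
f 93 94 79
f 84 94 93
f 72 93 105
f 93 79 108
f 105 108 82
f 93 108 105
f 72 105 109
f 105 82 113
f 109 113 83
f 105 113 109
f 73 89 100
f 89 77 103
f 100 103 81
f 89 103 100
f 77 112 90
f 112 83 111
f 90 111 76
f 112 111 90
f 83 113 110
f 113 82 106
f 110 106 74
f 113 106 110
f 82 108 107
f 108 79 95
f 107 95 78
f 108 95 107
f 79 94 99
f 94 73 96
f 99 96 80
f 94 96 99
f 75 101 87
f 101 81 102
f 87 102 76
f 101 102 87
f 75 87 85
f 87 76 86
f 85 86 74
f 87 86 85
f 75 85 92
f 85 74 91
f 92 91 78
f 85 91 92
f 75 92 97
f 92 78 98
f 97 98 80
f 92 98 97
f 75 97 101
f 97 80 104
f 101 104 81
f 97 104 101
f 76 102 90
f 102 81 103
f 90 103 77
f 102 103 90
f 74 86 110
f 86 76 111
f 110 111 83
f 86 111 110
f 78 91 107
f 91 74 106
f 107 106 82
f 91 106 107
f 80 98 99
f 98 78 95
f 99 95 79
f 98 95 99
f 81 104 100
f 104 80 96
f 100 96 73
f 104 96 100



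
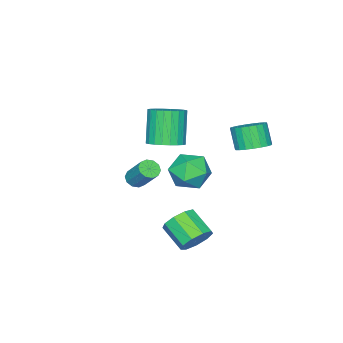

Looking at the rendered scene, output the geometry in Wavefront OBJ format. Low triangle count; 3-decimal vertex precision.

v 1.716 1.444 -2.772
v 2.502 1.331 -2.676
v 2.25 0.183 -1.971
v 1.464 0.296 -2.068
v 2.303 1.628 -2.262
v 2.052 0.481 -1.557
v 1.83 1.84 -2.087
v 1.578 0.692 -1.382
v 1.303 1.866 -2.232
v 1.051 0.718 -1.528
v 0.97 1.694 -2.631
v 0.718 0.547 -1.926
v 0.985 1.406 -3.095
v 0.733 0.258 -2.391
v 1.343 1.135 -3.409
v 1.091 -0.013 -2.704
v 1.875 1.008 -3.424
v 1.623 -0.139 -2.72
v 2.333 1.086 -3.135
v 2.081 -0.062 -2.43
v -2.199 1.403 0.892
v -1.752 0.776 0.717
v -2.033 0.29 1.732
v -2.481 0.917 1.908
v -1.537 0.972 0.87
v -1.819 0.487 1.885
v -1.437 1.242 1.027
v -1.719 0.757 2.042
v -1.469 1.541 1.161
v -1.751 1.056 2.176
v -1.627 1.815 1.248
v -1.909 1.33 2.263
v -1.884 2.018 1.274
v -2.166 1.533 2.289
v -2.196 2.115 1.234
v -2.477 1.63 2.249
v -2.508 2.088 1.134
v -2.789 1.603 2.15
v -2.766 1.943 0.993
v -3.048 1.458 2.009
v -2.927 1.705 0.835
v -3.208 1.22 1.85
v -2.962 1.414 0.686
v -3.243 0.929 1.702
v -2.865 1.121 0.573
v -3.146 0.636 1.589
v -2.653 0.877 0.515
v -2.934 0.392 1.531
v -2.362 0.724 0.523
v -2.644 0.239 1.538
v -2.044 0.688 0.594
v -2.325 0.203 1.609
v -1.551 -4.438 -3.08
v -1.335 -4.094 -3.42
v -1.093 -3.118 -2.281
v -1.309 -3.462 -1.94
v -1.657 -4.033 -3.405
v -1.414 -3.057 -2.265
v -1.938 -4.126 -3.265
v -1.695 -3.15 -2.125
v -2.071 -4.339 -3.054
v -1.829 -3.362 -1.915
v -2.006 -4.589 -2.853
v -1.764 -3.613 -1.714
v -1.767 -4.782 -2.739
v -1.525 -3.806 -1.6
v -1.446 -4.843 -2.755
v -1.203 -3.867 -1.615
v -1.165 -4.75 -2.895
v -0.922 -3.774 -1.755
v -1.031 -4.538 -3.105
v -0.789 -3.561 -1.966
v -1.096 -4.287 -3.306
v -0.854 -3.311 -2.167
v -2.254 -3.318 -0.752
v -1.466 -3.614 -0.494
v -2.178 -4.078 1.149
v -2.966 -3.782 0.892
v -1.451 -3.285 -0.395
v -2.162 -3.749 1.249
v -1.557 -2.962 -0.349
v -2.269 -3.426 1.294
v -1.77 -2.693 -0.366
v -2.481 -3.157 1.278
v -2.056 -2.519 -0.44
v -2.768 -2.983 1.203
v -2.373 -2.467 -0.563
v -3.084 -2.931 1.081
v -2.671 -2.544 -0.714
v -3.383 -3.008 0.93
v -2.906 -2.739 -0.871
v -3.618 -3.203 0.773
v -3.042 -3.022 -1.009
v -3.754 -3.486 0.634
v -3.058 -3.351 -1.109
v -3.769 -3.815 0.535
v -2.951 -3.674 -1.154
v -3.663 -4.138 0.489
v -2.739 -3.943 -1.138
v -3.45 -4.407 0.506
v -2.452 -4.117 -1.063
v -3.164 -4.581 0.58
v -2.136 -4.169 -0.941
v -2.847 -4.633 0.703
v -1.837 -4.092 -0.79
v -2.549 -4.556 0.854
v -1.602 -3.897 -0.633
v -2.314 -4.361 1.011
v 2.263 1.971 0.922
v 2.934 1.709 1.584
v 1.226 0.971 1.576
v 1.897 0.709 2.238
v 1.509 1.606 2.264
v 2.15 2.224 1.86
v 2.01 0.456 1.3
v 2.651 1.074 0.896
v 2.777 0.772 1.817
v 2.468 1.483 2.413
v 1.692 1.197 0.747
v 1.383 1.908 1.343
f 2 1 5
f 2 5 3
f 3 5 6
f 3 6 4
f 5 1 7
f 5 7 6
f 6 7 8
f 6 8 4
f 7 1 9
f 7 9 8
f 8 9 10
f 8 10 4
f 9 1 11
f 9 11 10
f 10 11 12
f 10 12 4
f 11 1 13
f 11 13 12
f 12 13 14
f 12 14 4
f 13 1 15
f 13 15 14
f 14 15 16
f 14 16 4
f 15 1 17
f 15 17 16
f 16 17 18
f 16 18 4
f 17 1 19
f 17 19 18
f 18 19 20
f 18 20 4
f 19 1 2
f 19 2 20
f 20 2 3
f 20 3 4
f 22 21 25
f 22 25 23
f 23 25 26
f 23 26 24
f 25 21 27
f 25 27 26
f 26 27 28
f 26 28 24
f 27 21 29
f 27 29 28
f 28 29 30
f 28 30 24
f 29 21 31
f 29 31 30
f 30 31 32
f 30 32 24
f 31 21 33
f 31 33 32
f 32 33 34
f 32 34 24
f 33 21 35
f 33 35 34
f 34 35 36
f 34 36 24
f 35 21 37
f 35 37 36
f 36 37 38
f 36 38 24
f 37 21 39
f 37 39 38
f 38 39 40
f 38 40 24
f 39 21 41
f 39 41 40
f 40 41 42
f 40 42 24
f 41 21 43
f 41 43 42
f 42 43 44
f 42 44 24
f 43 21 45
f 43 45 44
f 44 45 46
f 44 46 24
f 45 21 47
f 45 47 46
f 46 47 48
f 46 48 24
f 47 21 49
f 47 49 48
f 48 49 50
f 48 50 24
f 49 21 51
f 49 51 50
f 50 51 52
f 50 52 24
f 51 21 22
f 51 22 52
f 52 22 23
f 52 23 24
f 54 53 57
f 54 57 55
f 55 57 58
f 55 58 56
f 57 53 59
f 57 59 58
f 58 59 60
f 58 60 56
f 59 53 61
f 59 61 60
f 60 61 62
f 60 62 56
f 61 53 63
f 61 63 62
f 62 63 64
f 62 64 56
f 63 53 65
f 63 65 64
f 64 65 66
f 64 66 56
f 65 53 67
f 65 67 66
f 66 67 68
f 66 68 56
f 67 53 69
f 67 69 68
f 68 69 70
f 68 70 56
f 69 53 71
f 69 71 70
f 70 71 72
f 70 72 56
f 71 53 73
f 71 73 72
f 72 73 74
f 72 74 56
f 73 53 54
f 73 54 74
f 74 54 55
f 74 55 56
f 76 75 79
f 76 79 77
f 77 79 80
f 77 80 78
f 79 75 81
f 79 81 80
f 80 81 82
f 80 82 78
f 81 75 83
f 81 83 82
f 82 83 84
f 82 84 78
f 83 75 85
f 83 85 84
f 84 85 86
f 84 86 78
f 85 75 87
f 85 87 86
f 86 87 88
f 86 88 78
f 87 75 89
f 87 89 88
f 88 89 90
f 88 90 78
f 89 75 91
f 89 91 90
f 90 91 92
f 90 92 78
f 91 75 93
f 91 93 92
f 92 93 94
f 92 94 78
f 93 75 95
f 93 95 94
f 94 95 96
f 94 96 78
f 95 75 97
f 95 97 96
f 96 97 98
f 96 98 78
f 97 75 99
f 97 99 98
f 98 99 100
f 98 100 78
f 99 75 101
f 99 101 100
f 100 101 102
f 100 102 78
f 101 75 103
f 101 103 102
f 102 103 104
f 102 104 78
f 103 75 105
f 103 105 104
f 104 105 106
f 104 106 78
f 105 75 107
f 105 107 106
f 106 107 108
f 106 108 78
f 107 75 76
f 107 76 108
f 108 76 77
f 108 77 78
f 109 120 114
f 109 114 110
f 109 110 116
f 109 116 119
f 109 119 120
f 110 114 118
f 114 120 113
f 120 119 111
f 119 116 115
f 116 110 117
f 112 118 113
f 112 113 111
f 112 111 115
f 112 115 117
f 112 117 118
f 113 118 114
f 111 113 120
f 115 111 119
f 117 115 116
f 118 117 110



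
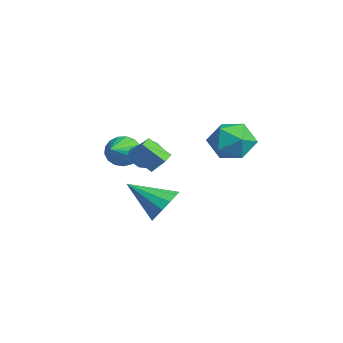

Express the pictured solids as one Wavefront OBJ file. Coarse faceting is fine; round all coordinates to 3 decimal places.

v -0.103 1.353 0.272
v 0.672 2.117 -0.178
v 1.168 0.843 1.598
v 1.943 1.607 1.148
v 0.98 2.002 1.699
v 0.195 2.316 0.88
v 1.645 0.644 0.54
v 0.86 0.958 -0.279
v 1.753 1.678 -0.012
v 1.342 2.518 0.704
v 0.498 0.442 0.716
v 0.087 1.282 1.432
v 1.272 -1.938 -0.221
v 0.777 -2.797 0.666
v 1.636 -1.442 0.463
v 1.141 -2.301 1.35
v 2.019 -2.419 -0.27
v 1.524 -3.278 0.617
v 2.383 -1.923 0.414
v 1.888 -2.782 1.301
v -4.507 -2.013 -1.583
v -3.982 -1.713 -2.237
v -2.973 -2.987 -0.797
v -3.948 -1.416 -1.934
v -4.042 -1.255 -1.551
v -4.242 -1.267 -1.175
v -4.504 -1.451 -0.893
v -4.766 -1.763 -0.769
v -4.968 -2.132 -0.832
v -5.065 -2.474 -1.067
v -5.034 -2.711 -1.42
v -4.882 -2.787 -1.81
v -4.645 -2.686 -2.149
v -4.375 -2.431 -2.358
v -4.136 -2.08 -2.39
v -1.284 -0.878 -3.906
v -0.473 -0.897 -3.271
v -2.256 -2.422 -2.714
v -0.84 -0.501 -3.057
v -1.347 -0.225 -3.112
v -1.834 -0.156 -3.42
v -2.146 -0.316 -3.882
v -2.185 -0.655 -4.352
v -1.937 -1.064 -4.68
v -1.482 -1.415 -4.763
v -0.964 -1.595 -4.573
v -0.547 -1.547 -4.172
v -0.364 -1.287 -3.687
v -1.272 -2.111 -0.769
v -0.742 -2.242 -1.105
v -0.199 -1.679 -0.466
v -0.728 -1.549 -0.131
v -0.933 -1.88 -1.261
v -0.39 -1.318 -0.622
v -1.282 -1.627 -1.187
v -0.739 -1.064 -0.548
v -1.626 -1.6 -0.918
v -1.083 -1.037 -0.279
v -1.805 -1.812 -0.58
v -1.261 -1.25 0.059
v -1.734 -2.165 -0.33
v -1.19 -1.602 0.309
v -1.446 -2.492 -0.286
v -0.903 -1.929 0.353
v -1.077 -2.641 -0.468
v -0.534 -2.079 0.171
v -0.799 -2.543 -0.791
v -0.256 -1.98 -0.152
f 1 12 6
f 1 6 2
f 1 2 8
f 1 8 11
f 1 11 12
f 2 6 10
f 6 12 5
f 12 11 3
f 11 8 7
f 8 2 9
f 4 10 5
f 4 5 3
f 4 3 7
f 4 7 9
f 4 9 10
f 5 10 6
f 3 5 12
f 7 3 11
f 9 7 8
f 10 9 2
f 14 16 13
f 17 14 13
f 13 16 15
f 15 17 13
f 14 20 16
f 18 14 17
f 18 20 14
f 16 20 15
f 19 17 15
f 15 20 19
f 19 18 17
f 20 18 19
f 22 21 24
f 22 24 23
f 24 21 25
f 24 25 23
f 25 21 26
f 25 26 23
f 26 21 27
f 26 27 23
f 27 21 28
f 27 28 23
f 28 21 29
f 28 29 23
f 29 21 30
f 29 30 23
f 30 21 31
f 30 31 23
f 31 21 32
f 31 32 23
f 32 21 33
f 32 33 23
f 33 21 34
f 33 34 23
f 34 21 35
f 34 35 23
f 35 21 22
f 35 22 23
f 37 36 39
f 37 39 38
f 39 36 40
f 39 40 38
f 40 36 41
f 40 41 38
f 41 36 42
f 41 42 38
f 42 36 43
f 42 43 38
f 43 36 44
f 43 44 38
f 44 36 45
f 44 45 38
f 45 36 46
f 45 46 38
f 46 36 47
f 46 47 38
f 47 36 48
f 47 48 38
f 48 36 37
f 48 37 38
f 50 49 53
f 50 53 51
f 51 53 54
f 51 54 52
f 53 49 55
f 53 55 54
f 54 55 56
f 54 56 52
f 55 49 57
f 55 57 56
f 56 57 58
f 56 58 52
f 57 49 59
f 57 59 58
f 58 59 60
f 58 60 52
f 59 49 61
f 59 61 60
f 60 61 62
f 60 62 52
f 61 49 63
f 61 63 62
f 62 63 64
f 62 64 52
f 63 49 65
f 63 65 64
f 64 65 66
f 64 66 52
f 65 49 67
f 65 67 66
f 66 67 68
f 66 68 52
f 67 49 50
f 67 50 68
f 68 50 51
f 68 51 52



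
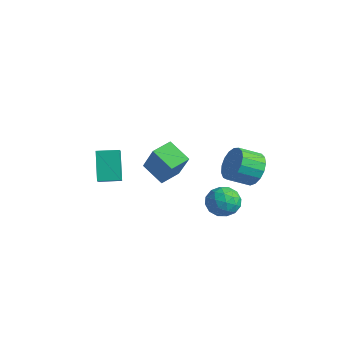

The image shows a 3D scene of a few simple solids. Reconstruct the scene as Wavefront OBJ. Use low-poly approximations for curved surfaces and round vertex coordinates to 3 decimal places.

v 3.599 1.455 -2.129
v 4.24 1.759 -2.817
v 3.4 0.081 -2.923
v 4.041 0.385 -3.611
v 4.359 0.169 -2.7
v 4.481 1.018 -2.209
v 3.159 0.822 -3.531
v 3.281 1.671 -3.04
v 3.968 1.368 -3.683
v 4.71 0.964 -3.169
v 2.93 0.876 -2.571
v 3.672 0.472 -2.057
v 3.937 1.727 -2.403
v 3.703 0.113 -3.337
v 3.889 -0.015 -2.802
v 4.267 0.164 -3.206
v 4.079 1.292 -2.046
v 4.456 1.471 -2.45
v 4.525 0.536 -2.382
v 3.184 0.369 -3.29
v 3.561 0.548 -3.694
v 3.373 1.676 -2.534
v 3.751 1.855 -2.938
v 3.115 1.304 -3.358
v 4.154 1.677 -3.316
v 4.037 0.869 -3.783
v 3.518 1.126 -3.736
v 3.591 1.625 -3.448
v 4.59 1.439 -3.015
v 4.473 0.632 -3.481
v 4.66 0.504 -2.946
v 4.732 1.003 -2.658
v 4.43 1.21 -3.524
v 3.167 1.208 -2.259
v 3.05 0.401 -2.725
v 2.908 0.837 -3.082
v 2.98 1.336 -2.794
v 3.603 0.971 -1.957
v 3.486 0.163 -2.424
v 4.049 0.215 -2.292
v 4.122 0.714 -2.004
v 3.21 0.63 -2.216
v -0.508 -0.864 -1.731
v 0.565 -1.042 0.019
v -0.611 0.337 -1.546
v 0.462 0.159 0.204
v 0.758 -0.639 -2.484
v 1.831 -0.817 -0.734
v 0.655 0.562 -2.299
v 1.728 0.384 -0.549
v 4.102 2.736 -1.047
v 4.796 2.86 -0.283
v 4.293 1.767 0.351
v 3.598 1.644 -0.413
v 4.405 3.128 -0.133
v 3.902 2.035 0.502
v 3.944 3.306 -0.191
v 3.441 2.213 0.443
v 3.519 3.353 -0.446
v 3.016 2.261 0.188
v 3.227 3.26 -0.839
v 2.724 2.167 -0.204
v 3.136 3.046 -1.279
v 2.633 1.953 -0.645
v 3.266 2.762 -1.666
v 2.763 1.669 -1.032
v 3.588 2.471 -1.912
v 3.085 1.378 -1.277
v 4.027 2.242 -1.959
v 3.524 1.149 -1.325
v 4.483 2.125 -1.797
v 3.98 1.033 -1.163
v 4.852 2.149 -1.464
v 4.349 1.056 -0.83
v 5.049 2.307 -1.035
v 4.546 1.215 -0.401
v 5.029 2.564 -0.609
v 4.526 1.471 0.025
v -3.555 -1.599 -1.966
v -2.963 -2.096 -1.38
v -2.801 -0.617 -1.897
v -2.208 -1.114 -1.311
v -2.572 -2.246 -3.509
v -1.979 -2.743 -2.923
v -1.817 -1.264 -3.44
v -1.225 -1.761 -2.854
f 1 38 17
f 38 12 41
f 17 41 6
f 38 41 17
f 1 17 13
f 17 6 18
f 13 18 2
f 17 18 13
f 1 13 22
f 13 2 23
f 22 23 8
f 13 23 22
f 1 22 34
f 22 8 37
f 34 37 11
f 22 37 34
f 1 34 38
f 34 11 42
f 38 42 12
f 34 42 38
f 2 18 29
f 18 6 32
f 29 32 10
f 18 32 29
f 6 41 19
f 41 12 40
f 19 40 5
f 41 40 19
f 12 42 39
f 42 11 35
f 39 35 3
f 42 35 39
f 11 37 36
f 37 8 24
f 36 24 7
f 37 24 36
f 8 23 28
f 23 2 25
f 28 25 9
f 23 25 28
f 4 30 16
f 30 10 31
f 16 31 5
f 30 31 16
f 4 16 14
f 16 5 15
f 14 15 3
f 16 15 14
f 4 14 21
f 14 3 20
f 21 20 7
f 14 20 21
f 4 21 26
f 21 7 27
f 26 27 9
f 21 27 26
f 4 26 30
f 26 9 33
f 30 33 10
f 26 33 30
f 5 31 19
f 31 10 32
f 19 32 6
f 31 32 19
f 3 15 39
f 15 5 40
f 39 40 12
f 15 40 39
f 7 20 36
f 20 3 35
f 36 35 11
f 20 35 36
f 9 27 28
f 27 7 24
f 28 24 8
f 27 24 28
f 10 33 29
f 33 9 25
f 29 25 2
f 33 25 29
f 44 46 43
f 47 44 43
f 43 46 45
f 45 47 43
f 44 50 46
f 48 44 47
f 48 50 44
f 46 50 45
f 49 47 45
f 45 50 49
f 49 48 47
f 50 48 49
f 52 51 55
f 52 55 53
f 53 55 56
f 53 56 54
f 55 51 57
f 55 57 56
f 56 57 58
f 56 58 54
f 57 51 59
f 57 59 58
f 58 59 60
f 58 60 54
f 59 51 61
f 59 61 60
f 60 61 62
f 60 62 54
f 61 51 63
f 61 63 62
f 62 63 64
f 62 64 54
f 63 51 65
f 63 65 64
f 64 65 66
f 64 66 54
f 65 51 67
f 65 67 66
f 66 67 68
f 66 68 54
f 67 51 69
f 67 69 68
f 68 69 70
f 68 70 54
f 69 51 71
f 69 71 70
f 70 71 72
f 70 72 54
f 71 51 73
f 71 73 72
f 72 73 74
f 72 74 54
f 73 51 75
f 73 75 74
f 74 75 76
f 74 76 54
f 75 51 77
f 75 77 76
f 76 77 78
f 76 78 54
f 77 51 52
f 77 52 78
f 78 52 53
f 78 53 54
f 80 82 79
f 83 80 79
f 79 82 81
f 81 83 79
f 80 86 82
f 84 80 83
f 84 86 80
f 82 86 81
f 85 83 81
f 81 86 85
f 85 84 83
f 86 84 85



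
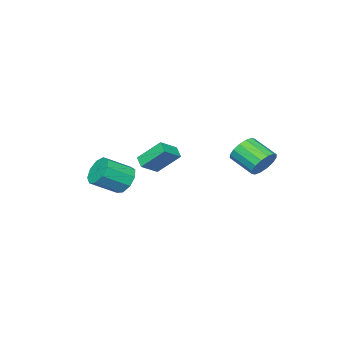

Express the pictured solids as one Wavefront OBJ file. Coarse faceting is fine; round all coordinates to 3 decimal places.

v 3.01 -0.964 -0.773
v 3.547 -1.126 -1.684
v 5.007 -1.939 -0.679
v 4.47 -1.776 0.233
v 3.719 -0.472 -1.405
v 5.179 -1.285 -0.4
v 3.56 -0.047 -0.83
v 5.02 -0.86 0.175
v 3.143 -0.052 -0.229
v 4.603 -0.865 0.777
v 2.664 -0.483 0.119
v 4.124 -1.296 1.124
v 2.347 -1.139 0.049
v 3.807 -1.952 1.054
v 2.34 -1.713 -0.405
v 3.8 -2.526 0.6
v 2.647 -1.936 -1.031
v 4.107 -2.749 -0.026
v 3.123 -1.705 -1.536
v 4.583 -2.517 -0.531
v -1.492 -2.547 -1.912
v -1.885 -3.25 -1.446
v -2.154 -1.213 -0.461
v -2.547 -1.915 0.005
v -0.253 -2.745 -1.165
v -0.646 -3.447 -0.699
v -0.915 -1.41 0.286
v -1.308 -2.113 0.752
v -3.703 4.027 -0.146
v -2.958 3.699 -0.809
v -2.892 2.045 0.082
v -3.637 2.373 0.746
v -2.688 3.931 -0.399
v -2.622 2.277 0.493
v -2.69 4.189 0.08
v -2.624 2.535 0.972
v -2.964 4.403 0.498
v -2.898 2.75 1.389
v -3.435 4.517 0.743
v -3.369 2.863 1.635
v -3.978 4.499 0.75
v -3.912 2.846 1.642
v -4.448 4.355 0.518
v -4.382 2.701 1.409
v -4.718 4.123 0.107
v -4.652 2.469 0.999
v -4.716 3.865 -0.372
v -4.65 2.211 0.52
v -4.442 3.65 -0.789
v -4.376 1.997 0.102
v -3.971 3.537 -1.035
v -3.905 1.883 -0.143
v -3.428 3.554 -1.042
v -3.362 1.901 -0.15
f 2 1 5
f 2 5 3
f 3 5 6
f 3 6 4
f 5 1 7
f 5 7 6
f 6 7 8
f 6 8 4
f 7 1 9
f 7 9 8
f 8 9 10
f 8 10 4
f 9 1 11
f 9 11 10
f 10 11 12
f 10 12 4
f 11 1 13
f 11 13 12
f 12 13 14
f 12 14 4
f 13 1 15
f 13 15 14
f 14 15 16
f 14 16 4
f 15 1 17
f 15 17 16
f 16 17 18
f 16 18 4
f 17 1 19
f 17 19 18
f 18 19 20
f 18 20 4
f 19 1 2
f 19 2 20
f 20 2 3
f 20 3 4
f 22 24 21
f 25 22 21
f 21 24 23
f 23 25 21
f 22 28 24
f 26 22 25
f 26 28 22
f 24 28 23
f 27 25 23
f 23 28 27
f 27 26 25
f 28 26 27
f 30 29 33
f 30 33 31
f 31 33 34
f 31 34 32
f 33 29 35
f 33 35 34
f 34 35 36
f 34 36 32
f 35 29 37
f 35 37 36
f 36 37 38
f 36 38 32
f 37 29 39
f 37 39 38
f 38 39 40
f 38 40 32
f 39 29 41
f 39 41 40
f 40 41 42
f 40 42 32
f 41 29 43
f 41 43 42
f 42 43 44
f 42 44 32
f 43 29 45
f 43 45 44
f 44 45 46
f 44 46 32
f 45 29 47
f 45 47 46
f 46 47 48
f 46 48 32
f 47 29 49
f 47 49 48
f 48 49 50
f 48 50 32
f 49 29 51
f 49 51 50
f 50 51 52
f 50 52 32
f 51 29 53
f 51 53 52
f 52 53 54
f 52 54 32
f 53 29 30
f 53 30 54
f 54 30 31
f 54 31 32



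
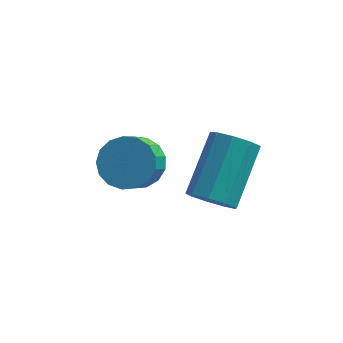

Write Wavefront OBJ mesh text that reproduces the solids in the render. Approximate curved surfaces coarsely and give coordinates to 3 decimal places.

v -3.12 3.961 -0.79
v -2.237 3.743 -0.799
v -2.436 2.901 0.061
v -3.32 3.119 0.07
v -2.264 4.057 -0.498
v -2.463 3.214 0.362
v -2.487 4.348 -0.263
v -2.686 3.506 0.596
v -2.855 4.551 -0.15
v -3.054 3.709 0.71
v -3.284 4.619 -0.183
v -3.483 3.777 0.677
v -3.676 4.536 -0.355
v -3.875 3.694 0.505
v -3.94 4.322 -0.626
v -4.139 3.479 0.233
v -4.016 4.024 -0.935
v -4.216 3.182 -0.076
v -3.888 3.713 -1.211
v -4.087 2.87 -0.352
v -3.583 3.458 -1.39
v -3.782 2.615 -0.531
v -3.173 3.319 -1.432
v -3.372 2.476 -0.572
v -2.75 3.326 -1.326
v -2.949 2.484 -0.467
v -2.413 3.48 -1.098
v -2.612 2.637 -0.238
v -0.645 1.135 0.647
v 0.08 0.879 0.681
v 0.611 2.549 1.927
v -0.115 2.805 1.893
v 0.023 1.204 0.27
v 0.553 2.874 1.516
v -0.347 1.496 0.036
v 0.183 3.166 1.282
v -0.857 1.62 0.087
v -0.326 3.29 1.333
v -1.267 1.516 0.401
v -0.737 3.186 1.647
v -1.387 1.234 0.83
v -0.856 2.904 2.075
v -1.159 0.906 1.173
v -0.629 2.576 2.419
v -0.691 0.685 1.27
v -0.161 2.355 2.516
v -0.202 0.674 1.076
v 0.329 2.344 2.322
f 2 1 5
f 2 5 3
f 3 5 6
f 3 6 4
f 5 1 7
f 5 7 6
f 6 7 8
f 6 8 4
f 7 1 9
f 7 9 8
f 8 9 10
f 8 10 4
f 9 1 11
f 9 11 10
f 10 11 12
f 10 12 4
f 11 1 13
f 11 13 12
f 12 13 14
f 12 14 4
f 13 1 15
f 13 15 14
f 14 15 16
f 14 16 4
f 15 1 17
f 15 17 16
f 16 17 18
f 16 18 4
f 17 1 19
f 17 19 18
f 18 19 20
f 18 20 4
f 19 1 21
f 19 21 20
f 20 21 22
f 20 22 4
f 21 1 23
f 21 23 22
f 22 23 24
f 22 24 4
f 23 1 25
f 23 25 24
f 24 25 26
f 24 26 4
f 25 1 27
f 25 27 26
f 26 27 28
f 26 28 4
f 27 1 2
f 27 2 28
f 28 2 3
f 28 3 4
f 30 29 33
f 30 33 31
f 31 33 34
f 31 34 32
f 33 29 35
f 33 35 34
f 34 35 36
f 34 36 32
f 35 29 37
f 35 37 36
f 36 37 38
f 36 38 32
f 37 29 39
f 37 39 38
f 38 39 40
f 38 40 32
f 39 29 41
f 39 41 40
f 40 41 42
f 40 42 32
f 41 29 43
f 41 43 42
f 42 43 44
f 42 44 32
f 43 29 45
f 43 45 44
f 44 45 46
f 44 46 32
f 45 29 47
f 45 47 46
f 46 47 48
f 46 48 32
f 47 29 30
f 47 30 48
f 48 30 31
f 48 31 32



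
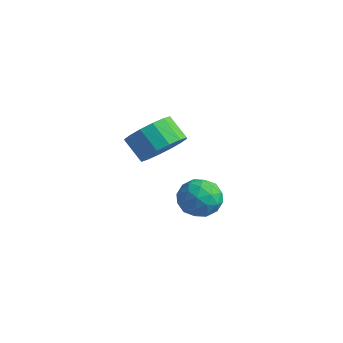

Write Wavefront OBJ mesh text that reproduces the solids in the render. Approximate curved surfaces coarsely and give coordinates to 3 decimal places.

v 0.153 0.124 -4.24
v 0.818 0.017 -3.718
v -0.538 -0.857 -3.562
v 0.127 -0.964 -3.04
v -0.331 -0.247 -3.004
v 0.096 0.359 -3.423
v 0.184 -1.199 -3.857
v 0.611 -0.593 -4.276
v 0.837 -0.801 -3.482
v 0.519 -0.213 -2.955
v -0.239 -0.627 -4.325
v -0.557 -0.039 -3.798
v 0.546 0.157 -4.039
v -0.266 -0.997 -3.241
v -0.535 -0.575 -3.22
v -0.144 -0.638 -2.914
v 0.122 0.358 -3.865
v 0.512 0.295 -3.559
v -0.163 0.14 -3.139
v -0.232 -1.135 -3.721
v 0.158 -1.198 -3.415
v 0.424 -0.202 -4.366
v 0.815 -0.265 -4.06
v 0.443 -0.98 -4.141
v 0.948 -0.387 -3.593
v 0.542 -0.964 -3.194
v 0.576 -1.102 -3.674
v 0.827 -0.746 -3.921
v 0.761 -0.041 -3.283
v 0.355 -0.618 -2.885
v 0.086 -0.196 -2.863
v 0.337 0.16 -3.11
v 0.772 -0.522 -3.144
v -0.075 -0.222 -4.395
v -0.481 -0.799 -3.997
v -0.057 -1 -4.17
v 0.194 -0.644 -4.417
v -0.262 0.124 -4.086
v -0.668 -0.453 -3.687
v -0.547 -0.094 -3.359
v -0.296 0.262 -3.606
v -0.492 -0.318 -4.136
v 0.442 -2.416 -0.188
v 0.903 -1.835 0.338
v 0.139 -1.842 1.015
v -0.322 -2.424 0.488
v 0.646 -1.563 0.052
v -0.117 -1.57 0.728
v 0.335 -1.52 -0.299
v -0.429 -1.527 0.377
v 0.053 -1.717 -0.621
v -0.711 -1.724 0.056
v -0.126 -2.101 -0.826
v -0.889 -2.109 -0.15
v -0.152 -2.571 -0.86
v -0.916 -2.578 -0.184
v -0.019 -2.998 -0.715
v -0.783 -3.005 -0.038
v 0.237 -3.27 -0.428
v -0.526 -3.277 0.248
v 0.549 -3.313 -0.077
v -0.215 -3.32 0.599
v 0.831 -3.116 0.244
v 0.067 -3.123 0.921
v 1.009 -2.731 0.45
v 0.246 -2.739 1.126
v 1.036 -2.262 0.484
v 0.272 -2.269 1.16
f 1 38 17
f 38 12 41
f 17 41 6
f 38 41 17
f 1 17 13
f 17 6 18
f 13 18 2
f 17 18 13
f 1 13 22
f 13 2 23
f 22 23 8
f 13 23 22
f 1 22 34
f 22 8 37
f 34 37 11
f 22 37 34
f 1 34 38
f 34 11 42
f 38 42 12
f 34 42 38
f 2 18 29
f 18 6 32
f 29 32 10
f 18 32 29
f 6 41 19
f 41 12 40
f 19 40 5
f 41 40 19
f 12 42 39
f 42 11 35
f 39 35 3
f 42 35 39
f 11 37 36
f 37 8 24
f 36 24 7
f 37 24 36
f 8 23 28
f 23 2 25
f 28 25 9
f 23 25 28
f 4 30 16
f 30 10 31
f 16 31 5
f 30 31 16
f 4 16 14
f 16 5 15
f 14 15 3
f 16 15 14
f 4 14 21
f 14 3 20
f 21 20 7
f 14 20 21
f 4 21 26
f 21 7 27
f 26 27 9
f 21 27 26
f 4 26 30
f 26 9 33
f 30 33 10
f 26 33 30
f 5 31 19
f 31 10 32
f 19 32 6
f 31 32 19
f 3 15 39
f 15 5 40
f 39 40 12
f 15 40 39
f 7 20 36
f 20 3 35
f 36 35 11
f 20 35 36
f 9 27 28
f 27 7 24
f 28 24 8
f 27 24 28
f 10 33 29
f 33 9 25
f 29 25 2
f 33 25 29
f 44 43 47
f 44 47 45
f 45 47 48
f 45 48 46
f 47 43 49
f 47 49 48
f 48 49 50
f 48 50 46
f 49 43 51
f 49 51 50
f 50 51 52
f 50 52 46
f 51 43 53
f 51 53 52
f 52 53 54
f 52 54 46
f 53 43 55
f 53 55 54
f 54 55 56
f 54 56 46
f 55 43 57
f 55 57 56
f 56 57 58
f 56 58 46
f 57 43 59
f 57 59 58
f 58 59 60
f 58 60 46
f 59 43 61
f 59 61 60
f 60 61 62
f 60 62 46
f 61 43 63
f 61 63 62
f 62 63 64
f 62 64 46
f 63 43 65
f 63 65 64
f 64 65 66
f 64 66 46
f 65 43 67
f 65 67 66
f 66 67 68
f 66 68 46
f 67 43 44
f 67 44 68
f 68 44 45
f 68 45 46



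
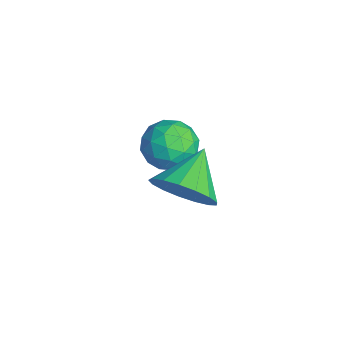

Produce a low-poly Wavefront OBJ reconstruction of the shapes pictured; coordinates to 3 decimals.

v -0.396 1.462 0.212
v 0.285 1.927 0.573
v -1.284 2.238 0.888
v 0.195 2.141 0.209
v -0.03 2.198 -0.153
v -0.339 2.087 -0.432
v -0.661 1.833 -0.564
v -0.922 1.494 -0.517
v -1.062 1.147 -0.303
v -1.05 0.872 0.028
v -0.888 0.733 0.402
v -0.613 0.76 0.733
v -0.288 0.948 0.944
v 0.012 1.254 0.987
v 0.219 1.607 0.853
v -3.467 2.219 -0.086
v -2.692 2.365 -0.269
v -3.528 1.335 -1.051
v -2.753 1.481 -1.234
v -2.942 1.108 -0.54
v -2.905 1.654 0.056
v -3.315 2.046 -1.376
v -3.278 2.592 -0.78
v -2.598 2.258 -1.066
v -2.368 1.678 -0.549
v -3.852 2.022 -0.771
v -3.622 1.442 -0.254
v -3.074 2.37 -0.093
v -3.146 1.33 -1.227
v -3.257 1.111 -0.82
v -2.801 1.197 -0.927
v -3.2 1.952 0.098
v -2.744 2.038 -0.009
v -2.891 1.299 -0.169
v -3.476 1.662 -1.311
v -3.02 1.748 -1.418
v -3.419 2.503 -0.393
v -2.963 2.589 -0.5
v -3.329 2.401 -1.151
v -2.563 2.392 -0.668
v -2.599 1.873 -1.236
v -2.93 2.205 -1.319
v -2.908 2.526 -0.969
v -2.428 2.052 -0.365
v -2.464 1.532 -0.932
v -2.575 1.313 -0.525
v -2.553 1.634 -0.174
v -2.373 1.989 -0.833
v -3.756 2.168 -0.388
v -3.792 1.648 -0.955
v -3.667 2.066 -1.146
v -3.645 2.387 -0.795
v -3.621 1.827 -0.084
v -3.657 1.308 -0.652
v -3.312 1.174 -0.351
v -3.29 1.495 -0.001
v -3.847 1.711 -0.487
f 2 1 4
f 2 4 3
f 4 1 5
f 4 5 3
f 5 1 6
f 5 6 3
f 6 1 7
f 6 7 3
f 7 1 8
f 7 8 3
f 8 1 9
f 8 9 3
f 9 1 10
f 9 10 3
f 10 1 11
f 10 11 3
f 11 1 12
f 11 12 3
f 12 1 13
f 12 13 3
f 13 1 14
f 13 14 3
f 14 1 15
f 14 15 3
f 15 1 2
f 15 2 3
f 16 53 32
f 53 27 56
f 32 56 21
f 53 56 32
f 16 32 28
f 32 21 33
f 28 33 17
f 32 33 28
f 16 28 37
f 28 17 38
f 37 38 23
f 28 38 37
f 16 37 49
f 37 23 52
f 49 52 26
f 37 52 49
f 16 49 53
f 49 26 57
f 53 57 27
f 49 57 53
f 17 33 44
f 33 21 47
f 44 47 25
f 33 47 44
f 21 56 34
f 56 27 55
f 34 55 20
f 56 55 34
f 27 57 54
f 57 26 50
f 54 50 18
f 57 50 54
f 26 52 51
f 52 23 39
f 51 39 22
f 52 39 51
f 23 38 43
f 38 17 40
f 43 40 24
f 38 40 43
f 19 45 31
f 45 25 46
f 31 46 20
f 45 46 31
f 19 31 29
f 31 20 30
f 29 30 18
f 31 30 29
f 19 29 36
f 29 18 35
f 36 35 22
f 29 35 36
f 19 36 41
f 36 22 42
f 41 42 24
f 36 42 41
f 19 41 45
f 41 24 48
f 45 48 25
f 41 48 45
f 20 46 34
f 46 25 47
f 34 47 21
f 46 47 34
f 18 30 54
f 30 20 55
f 54 55 27
f 30 55 54
f 22 35 51
f 35 18 50
f 51 50 26
f 35 50 51
f 24 42 43
f 42 22 39
f 43 39 23
f 42 39 43
f 25 48 44
f 48 24 40
f 44 40 17
f 48 40 44



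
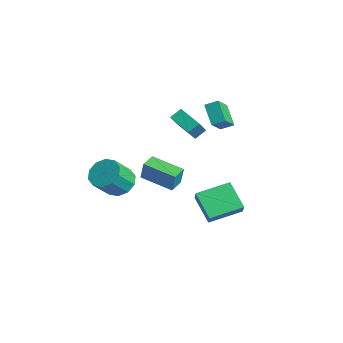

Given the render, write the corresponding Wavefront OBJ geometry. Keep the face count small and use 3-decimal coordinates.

v -1.392 2.947 2.41
v -2.575 3.173 3.369
v -0.967 3.612 2.777
v -2.15 3.838 3.736
v -0.73 1.942 3.464
v -1.913 2.168 4.423
v -0.305 2.607 3.831
v -1.488 2.833 4.79
v 3.427 -0.723 -1.348
v 1.88 -0.693 -0.245
v 3.772 1.283 -0.918
v 2.226 1.313 0.185
v 3.994 -0.993 -0.545
v 2.448 -0.963 0.558
v 4.34 1.013 -0.115
v 2.793 1.043 0.988
v -5.141 0.323 -2.384
v -4.846 0.369 -1.067
v -3.327 1.428 -2.828
v -3.033 1.474 -1.512
v -4.627 -0.554 -2.468
v -4.333 -0.508 -1.152
v -2.814 0.551 -2.913
v -2.519 0.597 -1.596
v -2.541 -3.054 -0.77
v -1.812 -3.555 -1.354
v -1.529 -4.706 -0.013
v -2.259 -4.206 0.57
v -1.51 -3.084 -1.013
v -1.227 -4.235 0.328
v -1.602 -2.601 -0.579
v -1.32 -3.753 0.762
v -2.053 -2.292 -0.219
v -1.771 -3.443 1.122
v -2.691 -2.274 -0.069
v -2.408 -3.425 1.272
v -3.271 -2.554 -0.187
v -2.988 -3.705 1.154
v -3.573 -3.025 -0.528
v -3.29 -4.176 0.813
v -3.48 -3.507 -0.962
v -3.198 -4.659 0.379
v -3.029 -3.817 -1.322
v -2.747 -4.968 0.019
v -2.392 -3.835 -1.472
v -2.109 -4.986 -0.131
v -4.997 2.15 1.114
v -4.984 2.873 1.616
v -3.524 2.532 0.528
v -3.512 3.254 1.03
v -4.268 1.266 2.37
v -4.256 1.988 2.872
v -2.796 1.647 1.784
v -2.783 2.37 2.286
f 2 4 1
f 5 2 1
f 1 4 3
f 3 5 1
f 2 8 4
f 6 2 5
f 6 8 2
f 4 8 3
f 7 5 3
f 3 8 7
f 7 6 5
f 8 6 7
f 10 12 9
f 13 10 9
f 9 12 11
f 11 13 9
f 10 16 12
f 14 10 13
f 14 16 10
f 12 16 11
f 15 13 11
f 11 16 15
f 15 14 13
f 16 14 15
f 18 20 17
f 21 18 17
f 17 20 19
f 19 21 17
f 18 24 20
f 22 18 21
f 22 24 18
f 20 24 19
f 23 21 19
f 19 24 23
f 23 22 21
f 24 22 23
f 26 25 29
f 26 29 27
f 27 29 30
f 27 30 28
f 29 25 31
f 29 31 30
f 30 31 32
f 30 32 28
f 31 25 33
f 31 33 32
f 32 33 34
f 32 34 28
f 33 25 35
f 33 35 34
f 34 35 36
f 34 36 28
f 35 25 37
f 35 37 36
f 36 37 38
f 36 38 28
f 37 25 39
f 37 39 38
f 38 39 40
f 38 40 28
f 39 25 41
f 39 41 40
f 40 41 42
f 40 42 28
f 41 25 43
f 41 43 42
f 42 43 44
f 42 44 28
f 43 25 45
f 43 45 44
f 44 45 46
f 44 46 28
f 45 25 26
f 45 26 46
f 46 26 27
f 46 27 28
f 48 50 47
f 51 48 47
f 47 50 49
f 49 51 47
f 48 54 50
f 52 48 51
f 52 54 48
f 50 54 49
f 53 51 49
f 49 54 53
f 53 52 51
f 54 52 53



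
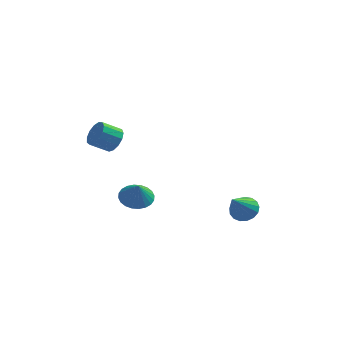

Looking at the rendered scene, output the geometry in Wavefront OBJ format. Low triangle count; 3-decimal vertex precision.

v -2.506 -1.668 3.403
v -2.164 -1.348 4.075
v -3.131 -1.731 4.75
v -3.474 -2.052 4.077
v -2.425 -1.014 3.891
v -3.392 -1.398 4.566
v -2.712 -0.889 3.551
v -3.679 -1.272 4.226
v -2.934 -1.01 3.164
v -3.901 -1.393 3.839
v -3.02 -1.341 2.853
v -3.987 -1.724 3.528
v -2.943 -1.775 2.717
v -3.91 -2.159 3.391
v -2.727 -2.176 2.798
v -3.694 -2.559 3.473
v -2.442 -2.415 3.071
v -3.409 -2.799 3.746
v -2.177 -2.418 3.449
v -3.144 -2.801 4.124
v -2.016 -2.182 3.813
v -2.984 -2.565 4.488
v -2.012 -1.783 4.046
v -2.979 -2.167 4.721
v 4.256 0.24 -2.582
v 4.612 0.779 -1.999
v 3.704 -1 -1.098
v 4.219 0.913 -2.032
v 3.835 0.894 -2.192
v 3.547 0.724 -2.44
v 3.422 0.444 -2.721
v 3.487 0.116 -2.97
v 3.729 -0.183 -3.13
v 4.091 -0.385 -3.165
v 4.491 -0.444 -3.065
v 4.837 -0.347 -2.855
v 5.05 -0.115 -2.582
v 5.081 0.198 -2.309
v 4.923 0.52 -2.099
v -1.942 1.738 -3.047
v -0.975 2.06 -3.078
v -1.738 1.242 -1.873
v -1.156 2.374 -2.914
v -1.457 2.591 -2.771
v -1.832 2.679 -2.669
v -2.223 2.622 -2.625
v -2.572 2.432 -2.645
v -2.825 2.135 -2.726
v -2.943 1.778 -2.856
v -2.909 1.415 -3.015
v -2.728 1.101 -3.179
v -2.427 0.884 -3.323
v -2.052 0.797 -3.425
v -1.66 0.853 -3.469
v -1.312 1.044 -3.449
v -1.059 1.34 -3.368
v -0.941 1.697 -3.238
f 2 1 5
f 2 5 3
f 3 5 6
f 3 6 4
f 5 1 7
f 5 7 6
f 6 7 8
f 6 8 4
f 7 1 9
f 7 9 8
f 8 9 10
f 8 10 4
f 9 1 11
f 9 11 10
f 10 11 12
f 10 12 4
f 11 1 13
f 11 13 12
f 12 13 14
f 12 14 4
f 13 1 15
f 13 15 14
f 14 15 16
f 14 16 4
f 15 1 17
f 15 17 16
f 16 17 18
f 16 18 4
f 17 1 19
f 17 19 18
f 18 19 20
f 18 20 4
f 19 1 21
f 19 21 20
f 20 21 22
f 20 22 4
f 21 1 23
f 21 23 22
f 22 23 24
f 22 24 4
f 23 1 2
f 23 2 24
f 24 2 3
f 24 3 4
f 26 25 28
f 26 28 27
f 28 25 29
f 28 29 27
f 29 25 30
f 29 30 27
f 30 25 31
f 30 31 27
f 31 25 32
f 31 32 27
f 32 25 33
f 32 33 27
f 33 25 34
f 33 34 27
f 34 25 35
f 34 35 27
f 35 25 36
f 35 36 27
f 36 25 37
f 36 37 27
f 37 25 38
f 37 38 27
f 38 25 39
f 38 39 27
f 39 25 26
f 39 26 27
f 41 40 43
f 41 43 42
f 43 40 44
f 43 44 42
f 44 40 45
f 44 45 42
f 45 40 46
f 45 46 42
f 46 40 47
f 46 47 42
f 47 40 48
f 47 48 42
f 48 40 49
f 48 49 42
f 49 40 50
f 49 50 42
f 50 40 51
f 50 51 42
f 51 40 52
f 51 52 42
f 52 40 53
f 52 53 42
f 53 40 54
f 53 54 42
f 54 40 55
f 54 55 42
f 55 40 56
f 55 56 42
f 56 40 57
f 56 57 42
f 57 40 41
f 57 41 42



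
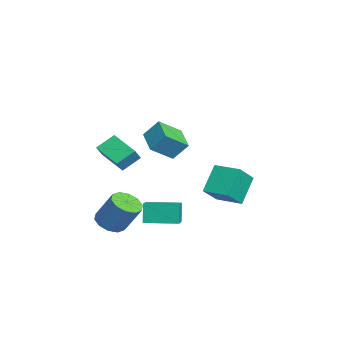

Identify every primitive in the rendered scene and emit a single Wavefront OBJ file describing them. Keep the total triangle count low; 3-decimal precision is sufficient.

v 1.64 -3.968 -4.627
v 2.429 -3.584 -5.106
v 3.05 -2.648 -3.331
v 2.26 -3.032 -2.853
v 1.962 -3.182 -5.155
v 2.582 -2.246 -3.38
v 1.372 -3.08 -5.002
v 1.992 -2.144 -3.227
v 0.884 -3.318 -4.706
v 1.504 -2.382 -2.932
v 0.685 -3.804 -4.38
v 1.305 -2.868 -2.606
v 0.85 -4.352 -4.149
v 1.471 -3.416 -2.374
v 1.318 -4.754 -4.1
v 1.938 -3.818 -2.325
v 1.908 -4.856 -4.253
v 2.528 -3.92 -2.478
v 2.396 -4.618 -4.548
v 3.016 -3.682 -2.774
v 2.595 -4.132 -4.874
v 3.215 -3.196 -3.1
v -1.707 1.619 -3.824
v -2.78 2.414 -2.191
v -2.83 2.558 -5.02
v -3.903 3.353 -3.386
v -0.617 2.987 -3.774
v -1.69 3.782 -2.14
v -1.74 3.926 -4.969
v -2.813 4.721 -3.336
v 0.202 -1.973 1.579
v 0.401 -1.113 2.64
v -0.319 -0.653 0.607
v -0.12 0.207 1.668
v 1.86 -1.707 1.052
v 2.059 -0.847 2.113
v 1.339 -0.387 0.08
v 1.538 0.473 1.141
v 1.653 -1.973 -4.638
v 1.231 -1.924 -3.325
v 2.057 0.026 -4.582
v 1.634 0.075 -3.269
v 2.706 -2.195 -4.291
v 2.283 -2.146 -2.978
v 3.109 -0.196 -4.235
v 2.687 -0.147 -2.922
v 0.881 -4.329 0.362
v 1.557 -4.685 1.168
v 0.496 -3.296 1.142
v 1.171 -3.652 1.948
v 2.289 -3.268 -0.348
v 2.964 -3.624 0.458
v 1.903 -2.235 0.432
v 2.579 -2.591 1.238
f 2 1 5
f 2 5 3
f 3 5 6
f 3 6 4
f 5 1 7
f 5 7 6
f 6 7 8
f 6 8 4
f 7 1 9
f 7 9 8
f 8 9 10
f 8 10 4
f 9 1 11
f 9 11 10
f 10 11 12
f 10 12 4
f 11 1 13
f 11 13 12
f 12 13 14
f 12 14 4
f 13 1 15
f 13 15 14
f 14 15 16
f 14 16 4
f 15 1 17
f 15 17 16
f 16 17 18
f 16 18 4
f 17 1 19
f 17 19 18
f 18 19 20
f 18 20 4
f 19 1 21
f 19 21 20
f 20 21 22
f 20 22 4
f 21 1 2
f 21 2 22
f 22 2 3
f 22 3 4
f 24 26 23
f 27 24 23
f 23 26 25
f 25 27 23
f 24 30 26
f 28 24 27
f 28 30 24
f 26 30 25
f 29 27 25
f 25 30 29
f 29 28 27
f 30 28 29
f 32 34 31
f 35 32 31
f 31 34 33
f 33 35 31
f 32 38 34
f 36 32 35
f 36 38 32
f 34 38 33
f 37 35 33
f 33 38 37
f 37 36 35
f 38 36 37
f 40 42 39
f 43 40 39
f 39 42 41
f 41 43 39
f 40 46 42
f 44 40 43
f 44 46 40
f 42 46 41
f 45 43 41
f 41 46 45
f 45 44 43
f 46 44 45
f 48 50 47
f 51 48 47
f 47 50 49
f 49 51 47
f 48 54 50
f 52 48 51
f 52 54 48
f 50 54 49
f 53 51 49
f 49 54 53
f 53 52 51
f 54 52 53

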